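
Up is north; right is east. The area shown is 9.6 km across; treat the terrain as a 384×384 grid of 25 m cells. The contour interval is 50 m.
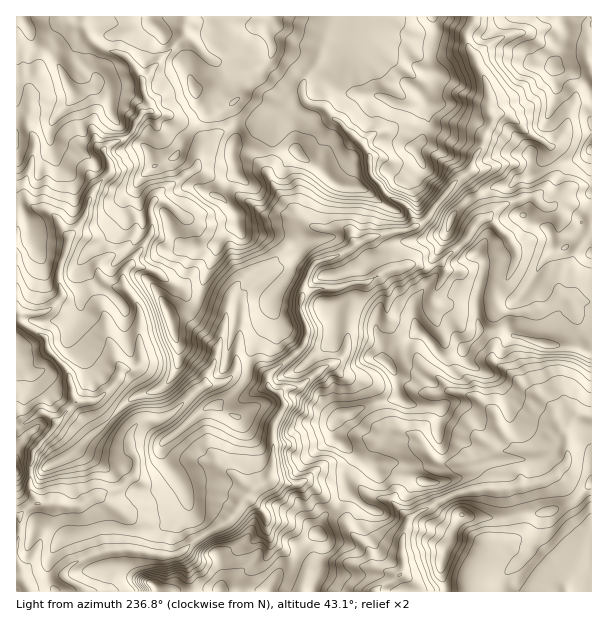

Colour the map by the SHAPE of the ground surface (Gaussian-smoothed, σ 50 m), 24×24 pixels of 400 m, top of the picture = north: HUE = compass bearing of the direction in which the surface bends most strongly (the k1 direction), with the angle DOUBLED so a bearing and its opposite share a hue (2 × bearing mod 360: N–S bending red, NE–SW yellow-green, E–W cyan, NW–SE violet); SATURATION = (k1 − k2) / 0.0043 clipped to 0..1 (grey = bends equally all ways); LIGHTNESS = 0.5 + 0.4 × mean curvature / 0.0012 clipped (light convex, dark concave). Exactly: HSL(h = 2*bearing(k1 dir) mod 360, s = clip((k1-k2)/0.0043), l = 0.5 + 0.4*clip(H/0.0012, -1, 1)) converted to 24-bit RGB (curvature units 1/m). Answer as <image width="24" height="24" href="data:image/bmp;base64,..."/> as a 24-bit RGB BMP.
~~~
<image width="24" height="24" href="data:image/bmp;base64,Qk32BgAAAAAAADYAAAAoAAAAGAAAABgAAAABABgAAAAAAMAGAAATCwAAEwsAAAAAAAAAAAAAXj1skcxtqzC+W69fGVCMzP/c49T3bzPe2q+yWm623aDLa1iTzKV/UoiorjqSHKh3hSyI7u+GM1Vla22GsYx/VHdhem+GeJGHJDOV152cKW8yTIYkansgKisIICwHIA6Q9dbXWWa0K3m9z2h0pIJLg4g1nFM0eMCOLB9d9PLXSnSbRWhpknV4u3yEVXRkb4R5WyTcW6a5sp/KrZvMjpLJmo+/w6G9Dm4dCS4F9rGtDwczyndl8ebaiD+Zn0xIlahNFEtuhcvO6HF1N2VwR4hCmodXe55WUG9eFogXaGIpaXU5iHtbfVVfd39tkoJ9rLueZF2cEWUrnCDuqODRs05ttz6Ed9q67CSTM34RAzEC4/bVoITbm4jHo5/P2rTgkzuwGgD/iahIc4lJPWg5OKBtm1N9kK+Ho5CBfXGMgkqADiUTtoIJZE8Xx8OTjDxfaZbAoazo2dL5AMAwU24ZU3EwWGc1W2xCy3mvABxb+NP24Mzsar2tUEeOxEKtfLdZcGlSbEVOgnxWDCZg7c/a2SqKfro7e8K3n3+tep1gfkUiVXA+X12nhGeudo+tUnOlcKVZ9V27Bj8wyouL66m4FjIzQsjD+NPueEp7cFFmuNOvAhQz4Z5xtnyQs9uXUWdCdXVRXzQ4zd6XUV56Zn2bl1dkdZJ5T2V7fKWVXZ4hjJoRFoArwDuK+ZPKHSkMAjEF+bnwpsLgo6PYQVDlDUZZzqLW3MXmzZfgm0asmNrep87oZXe3fEWDl69yc4mIhGWDgH5Gqouhn8igXxKDK5pEMLWZ69H69c3YBC8Wp4sP665LXQAwAIQtG9wgo2tSY0cwz4o7mX5DblEYmUkZlZI7RLVteVtScGxamHBdgLWMwhWZP85gnZ6FLYpLFR8l9c6tWoyuHK7/0n0bDop3APD//wVICVom5pTSs+fHeE57qkO8xY/WS9TXpTdYfFg8UEstnb1QznFgXRF4qquNZlh5o7htJBRB6vbVsVOJEnOYa0SotpWgTtzNng1wQG2rgLI4sX1luWjASbHNx4CssGnJjn3VqL7ntbfsiaDHcQ8mK8PSuZ2YWUV3wtqpEwso4vjTy46qIzxdrFWxtrqcDRu4ZFzaa52sRL/JuVXBtMmJWz9qXkxuis1gqWNHaG1Miodwf3BwklO1HoGjwrdjTqGVbQ9RlPHRqD0w14xsMVFYRoJ7vp2TqhN1Nb4AjZsBEGknx2uT2Z/GND6zYmClzqVsS2iuwYqcZn1ygHttR0i0E3e35r2+fz2dCIq49TUSlHg+ebVCyIZ1K1ImL1sx6rSmAFVHvIPz25zoGXEaIDoUrFkC1ER7ts1xPF1vx4GEeWhSnVpdX8aHnbJyGEhnx2qUvn5kDpqUvaDdhX3F4Hi9w+XfX6jMVay70arpFcN+L1APxE4igGHd+bzKAEEp78rNZytpQ2g94aXCULTEXMiGXx1ADaVmxH6Pp4Z0E1Gks9WEOikmpJNG2OrLWTInYkRSbU0yXjcjjUxPjtlmDFcAC52W9bfBBi0Iq2jQmNLYU0eOxHaCjTAvWGmKp9h8Dll42pzCNoAdqUIieYzYqeu8lxklcWHWM1xWgUxdqLfe1Pb3pACW8taRBC8f8Upj4qPxU98PRFMSXXQ6oJQ9MdzVg7+0t3KSAnOJeW4q9dTkP86mJWw/olphpdiZcRtuxGnCqeTbdKihcQBtjtjlxoSG35rGBC8dQmkYuk8h6qDljmrQvV1uMCerzNCWq5ZnNQAzDtWBl9SWz5CsQEOKWLWzxnqdYmitr9LWbXWdd7GdXwVOWshtztmlxFhignHFE0Nzmq7S3J6BJlw13Iu0cDae3KeaeohWeTu6KvmuH6UNjl48ulZiOptHd4w9XW9eeZFkkKVxVRErd7qRY3pCdXxKwqhkaoFIIUxrqqc5szNvabt6Y7tRW2KKi1l13LDSZ8O4vY6MHRFjVHWpqdKcZnOqzJWwTnJhVIhXjzNTfp6zhoy4hZTAfHq2yqSgy5JdJCVWe0hNUoE908GMNp1qX4ZcYayCX5Oot7WhsG+WEiJmk2OxpMeYdmF/mW90un6LWHiAWp2Qd42Ea3plhFyEsmKLysmkqcDPJwsvuYaZZrHFvtCsUbW5pHeCdbyaX4KGkFQ5fidQr2yJLb5bmFFmjI9qeXVpw7SPVmyHXnF8hoN4dHh1aG92do5gycpyXiNZH02AoMrPhnuzv6WLVkJscbd1V3Zwe1Nhcomhc2mYjLyChWasVHCGkHZ7i2+YvLGJYJiZY21+eH+CeHp+cn2ChlmG3duqIkF3xFrNjq4oSoonrr9wbVyE"/>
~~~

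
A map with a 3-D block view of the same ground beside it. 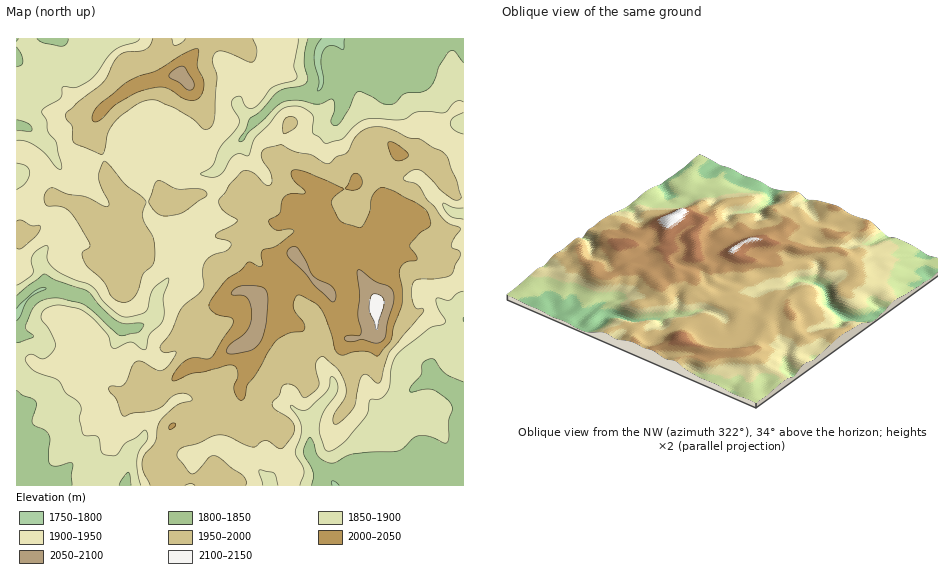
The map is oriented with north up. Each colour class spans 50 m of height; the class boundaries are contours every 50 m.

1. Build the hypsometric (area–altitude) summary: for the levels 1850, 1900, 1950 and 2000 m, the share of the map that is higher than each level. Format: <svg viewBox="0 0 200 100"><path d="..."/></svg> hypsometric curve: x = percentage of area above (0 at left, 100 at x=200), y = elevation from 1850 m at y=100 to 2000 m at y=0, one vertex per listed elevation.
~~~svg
<svg viewBox="0 0 200 100"><path d="M177 100l-35-33-59-34-55-33"/></svg>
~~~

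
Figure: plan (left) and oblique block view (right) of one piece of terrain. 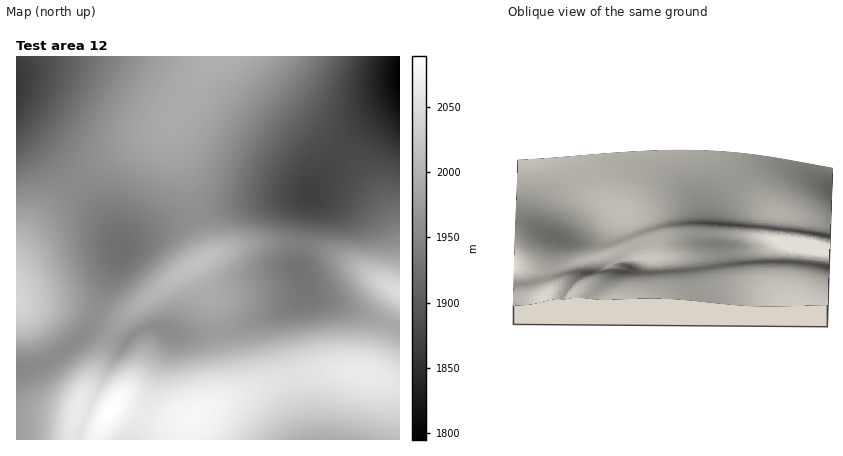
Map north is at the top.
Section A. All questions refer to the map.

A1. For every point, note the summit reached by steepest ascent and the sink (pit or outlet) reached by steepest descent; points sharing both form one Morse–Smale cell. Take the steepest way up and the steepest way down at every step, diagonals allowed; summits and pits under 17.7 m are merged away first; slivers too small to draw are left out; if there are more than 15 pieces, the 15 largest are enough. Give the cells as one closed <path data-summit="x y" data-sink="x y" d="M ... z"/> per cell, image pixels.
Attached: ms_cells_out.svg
<path data-summit="220 56" data-sink="400 76" d="M400 56l-188 0-35 58-5 12 3 20 20 68 51-11 64-8 12-21 22-26 22-21 34-25z"/><path data-summit="220 56" data-sink="16 82" d="M212 56l-196 0 0 66 27 26 33 35 36-28 54-27 13-16z"/><path data-summit="400 292" data-sink="400 76" d="M400 103l-42 31-21 22-21 28-10 22-8 58 6 14 2 14 2 3 38 11 52 21z"/><path data-summit="112 410" data-sink="400 76" d="M306 293l-6 6-40 20-39 13 7 40 0 16-3 8-9 8 62-24 42-9 34 0 38 11 8 0 0-55z"/><path data-summit="112 410" data-sink="324 440" d="M340 370l-26 2-28 6-68 25-28 17-3 20 213 0 0-58-12-1-22-8z"/><path data-summit="198 262" data-sink="400 76" d="M310 195l-64 8-50 13 10 30 1 10-11 8-1 4 20 36 5 27 32-9 53-26-1-18-6-14 8-58z"/><path data-summit="112 410" data-sink="166 330" d="M162 326l-18 2-10 6-8 8-14-6-14 32-21 40 17 8 12 2 10-14 6 0 36 15 28 2 32-19 7-6 3-8 0-16-7-40-43 3z"/><path data-summit="112 410" data-sink="400 76" d="M92 328l-4 1-16 16-26 17-16 6-14 2 0 70 170 0 4-21-4 2-24-1-40-16-6 0-10 14-6 0-23-10 21-40 13-32z"/><path data-summit="16 298" data-sink="120 248" d="M76 183l-33 33-22 30-5 10 0 44 10 4 40 2 28 8 24-56 2-12-16-30z"/><path data-summit="220 56" data-sink="120 248" d="M174 119l-14 13-48 23-36 27 28 34 8 12 8 20 34-18 41-14-22-78z"/><path data-summit="198 262" data-sink="120 248" d="M196 215l-34 12-40 19-27 68 15 7 10 0 56-45 28-16 3-4 0-6z"/><path data-summit="198 262" data-sink="166 330" d="M194 265l-18 11-42 33-12 11-11 16 15 6 12-11 12-5 12 0 16 9 42-3-5-28-14-22z"/><path data-summit="16 298" data-sink="16 82" d="M16 123l0 132 22-33 37-38-32-36z"/><path data-summit="16 298" data-sink="400 76" d="M18 301l-2 68 24-4 20-11 25-22 10-18-29-8-40-2z"/><path data-summit="198 262" data-sink="400 76" d="M96 315l-2 1-6 12 8 1 14 7 12-16 0-1-8 3z"/>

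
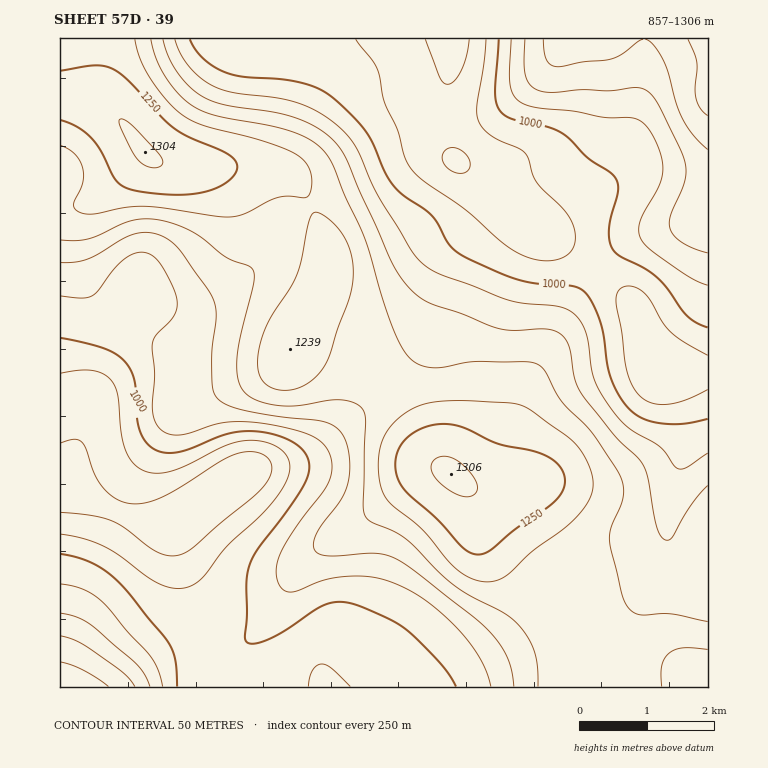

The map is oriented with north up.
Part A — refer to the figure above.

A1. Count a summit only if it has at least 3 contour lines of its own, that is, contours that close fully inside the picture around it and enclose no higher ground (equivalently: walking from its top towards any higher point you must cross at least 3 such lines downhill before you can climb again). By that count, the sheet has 1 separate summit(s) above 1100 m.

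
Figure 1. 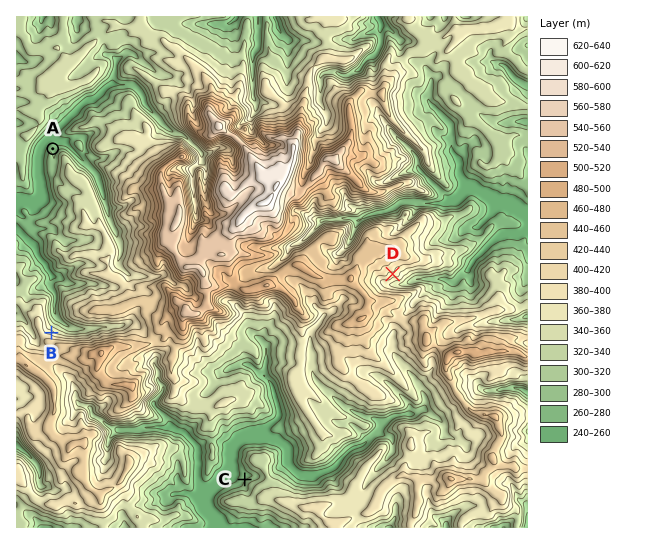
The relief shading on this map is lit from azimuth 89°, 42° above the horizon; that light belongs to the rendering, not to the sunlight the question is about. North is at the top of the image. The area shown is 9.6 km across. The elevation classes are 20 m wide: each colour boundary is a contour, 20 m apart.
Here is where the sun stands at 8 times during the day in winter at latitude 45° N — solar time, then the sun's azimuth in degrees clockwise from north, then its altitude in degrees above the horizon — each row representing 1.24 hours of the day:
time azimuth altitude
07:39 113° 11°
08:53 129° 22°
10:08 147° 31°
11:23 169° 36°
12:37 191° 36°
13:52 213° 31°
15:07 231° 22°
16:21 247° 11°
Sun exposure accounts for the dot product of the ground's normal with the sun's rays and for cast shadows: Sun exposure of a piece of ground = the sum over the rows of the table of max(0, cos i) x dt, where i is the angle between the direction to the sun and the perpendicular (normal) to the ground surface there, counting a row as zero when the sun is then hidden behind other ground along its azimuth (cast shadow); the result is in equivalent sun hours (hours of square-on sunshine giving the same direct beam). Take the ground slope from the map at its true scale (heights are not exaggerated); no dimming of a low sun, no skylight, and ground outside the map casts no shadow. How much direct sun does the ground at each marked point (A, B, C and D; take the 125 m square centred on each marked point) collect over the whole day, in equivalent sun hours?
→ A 3.4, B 2.6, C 3.3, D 5.1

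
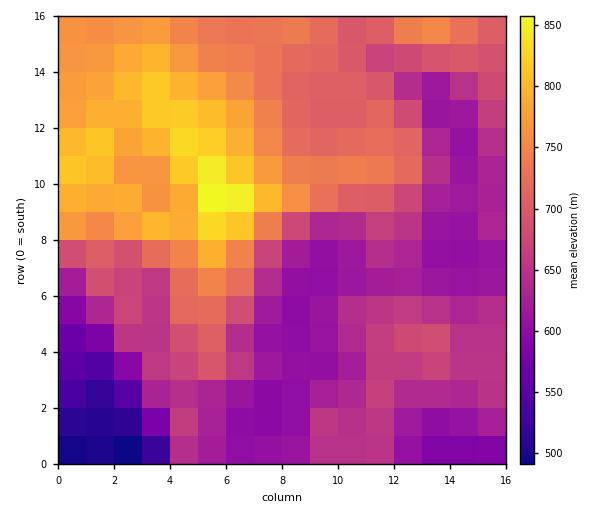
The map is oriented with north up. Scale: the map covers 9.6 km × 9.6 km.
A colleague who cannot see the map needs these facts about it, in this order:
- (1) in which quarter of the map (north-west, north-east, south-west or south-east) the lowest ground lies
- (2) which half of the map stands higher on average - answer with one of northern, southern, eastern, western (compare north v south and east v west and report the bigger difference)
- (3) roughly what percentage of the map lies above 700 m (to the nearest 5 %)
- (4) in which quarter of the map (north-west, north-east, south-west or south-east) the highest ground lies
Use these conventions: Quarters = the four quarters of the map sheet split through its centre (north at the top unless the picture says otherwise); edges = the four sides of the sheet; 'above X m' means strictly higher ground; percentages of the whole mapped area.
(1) The lowest ground is in the south-west quarter.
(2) Taken as a whole, the northern half is higher than the southern.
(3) Roughly 40 % of the ground is higher than 700 m.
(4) Look to the north-west quarter for the highest ground.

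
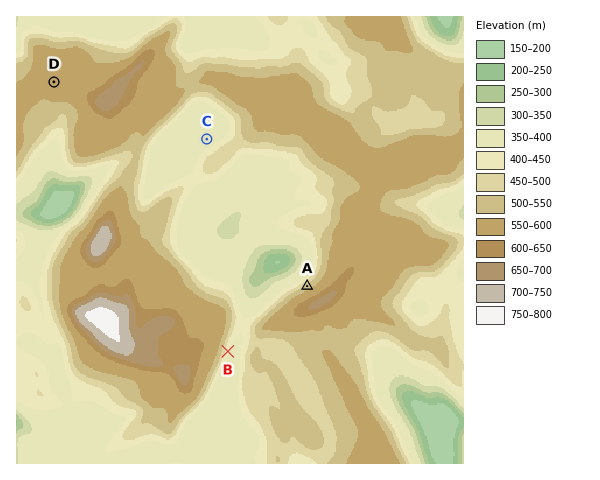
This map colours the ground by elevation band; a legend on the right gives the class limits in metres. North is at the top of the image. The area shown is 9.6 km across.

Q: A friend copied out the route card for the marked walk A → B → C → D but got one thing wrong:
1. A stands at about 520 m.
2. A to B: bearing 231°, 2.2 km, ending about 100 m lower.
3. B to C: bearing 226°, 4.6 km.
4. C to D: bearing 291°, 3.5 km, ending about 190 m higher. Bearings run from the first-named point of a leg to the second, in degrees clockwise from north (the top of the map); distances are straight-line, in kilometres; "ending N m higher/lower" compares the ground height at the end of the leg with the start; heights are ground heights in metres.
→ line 3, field bearing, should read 354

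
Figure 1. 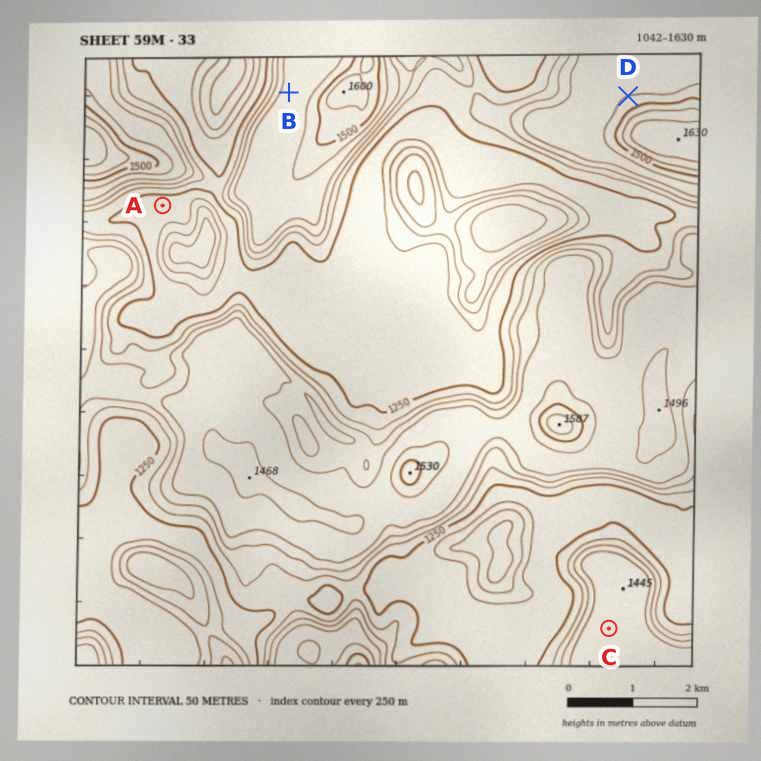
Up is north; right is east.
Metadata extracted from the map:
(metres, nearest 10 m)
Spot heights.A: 1230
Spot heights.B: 1430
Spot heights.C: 1440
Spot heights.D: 1450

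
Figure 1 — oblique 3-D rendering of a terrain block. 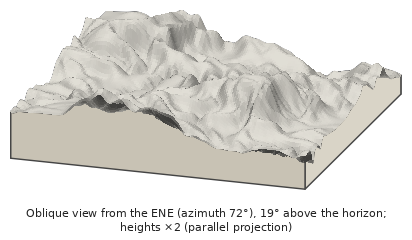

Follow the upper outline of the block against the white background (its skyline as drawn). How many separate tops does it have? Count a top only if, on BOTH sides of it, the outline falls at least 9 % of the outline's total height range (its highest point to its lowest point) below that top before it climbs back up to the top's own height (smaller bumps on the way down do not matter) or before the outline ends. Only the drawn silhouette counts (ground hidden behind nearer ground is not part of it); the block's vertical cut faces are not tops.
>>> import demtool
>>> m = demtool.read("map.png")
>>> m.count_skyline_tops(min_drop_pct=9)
2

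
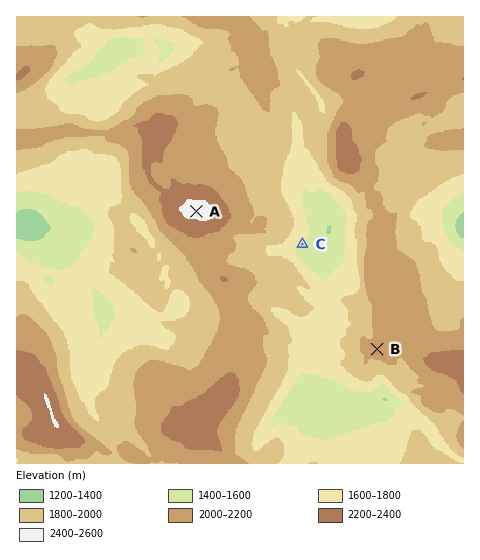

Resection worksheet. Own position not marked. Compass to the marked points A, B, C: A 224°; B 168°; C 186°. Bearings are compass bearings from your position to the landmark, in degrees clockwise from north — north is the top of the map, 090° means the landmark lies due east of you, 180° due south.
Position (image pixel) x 320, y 83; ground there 1950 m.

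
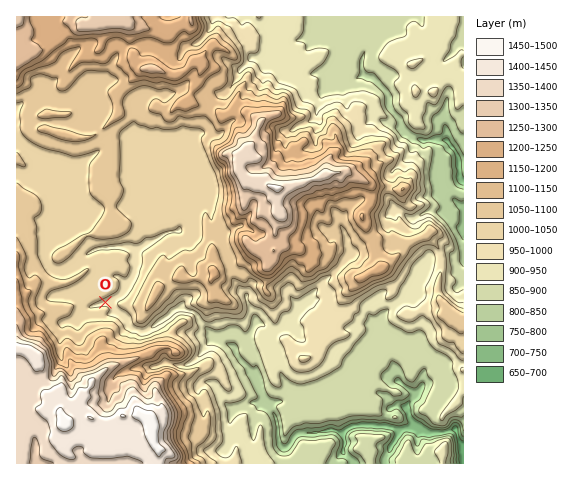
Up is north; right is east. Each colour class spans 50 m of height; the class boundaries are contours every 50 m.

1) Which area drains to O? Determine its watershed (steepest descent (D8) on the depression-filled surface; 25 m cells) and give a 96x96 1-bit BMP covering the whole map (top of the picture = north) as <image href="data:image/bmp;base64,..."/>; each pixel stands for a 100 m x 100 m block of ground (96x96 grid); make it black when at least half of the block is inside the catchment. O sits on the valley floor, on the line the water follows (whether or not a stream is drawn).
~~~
<image width="96" height="96" href="data:image/bmp;base64,Qk2+BAAAAAAAAD4AAAAoAAAAYAAAAGAAAAABAAEAAAAAAIAEAAATCwAAEwsAAAIAAAAAAAAA////AAAAAAAAAAAAAAAAAAAAAAAAAAAAAAAAAAAAAAAAAAAAAAAAAAAAAAAAAAAAAAAAAAAAAAAAAAAAAAAAAAAAAAAAAAAAAAAAAAAAAAAAAAAAAAAAAAAAAAAAAAAAAAAAAAAAAAAAAAAAAAAAAAAAAAAAMAAAAAAAAAAAAAAAOAAAAAAAAAAAAAAAeAAAAAAAAAAAAAAAeAAAAAAAAAAAAAAA+AAAAAAAAAAAAAAB/AAAAAAAAAAAAAAD/gAAAAAAAAAAAAAH/wAAAAAAAAAAAAAH/wAAAAAAAAAAAAAH/4AAAAAAAAAAAAAH/8AAAAAAAAAAAAAH/+AAAAAAAAAAAAAH/+AAAAAAAAAAAAAH/+AAAAAAAAAAAAAP/8AAAAAAAAAAAAA//8AAAAAAAAAAAAD//8AAAAAAAAAAAAD//8AAAAAAAAAAAAD//4AAAAAAAAAAAAD//wAAAAAAAAAAAAD//wAAAAAAAAAAAAD//wAAAAAAAAAAAAAf/wAAAAAAAAAAAAAA/8AAAAAAAAAAAAAAD+AAAAAAAAAAAAAAB+AAAAAAAAAAAAAAAcAAAAAAAAAAAAAAAAAAAAAAAAAAAAAAAAAAAAAAAAAAAAAAAAAAAAAAAAAAAAAAAAAAAAAAAAAAAAAAAAAAAAAAAAAAAAAAAAAAAAAAAAAAAAAAAAAAAAAAAAAAAAAAAAAAAAAAAAAAAAAAAAAAAAAAAAAAAAAAAAAAAAAAAAAAAAAAAAAAAAAAAAAAAAAAAAAAAAAAAAAAAAAAAAAAAAAAAAAAAAAAAAAAAAAAAAAAAAAAAAAAAAAAAAAAAAAAAAAAAAAAAAAAAAAAAAAAAAAAAAAAAAAAAAAAAAAAAAAAAAAAAAAAAAAAAAAAAAAAAAAAAAAAAAAAAAAAAAAAAAAAAAAAAAAAAAAAAAAAAAAAAAAAAAAAAAAAAAAAAAAAAAAAAAAAAAAAAAAAAAAAAAAAAAAAAAAAAAAAAAAAAAAAAAAAAAAAAAAAAAAAAAAAAAAAAAAAAAAAAAAAAAAAAAAAAAAAAAAAAAAAAAAAAAAAAAAAAAAAAAAAAAAAAAAAAAAAAAAAAAAAAAAAAAAAAAAAAAAAAAAAAAAAAAAAAAAAAAAAAAAAAAAAAAAAAAAAAAAAAAAAAAAAAAAAAAAAAAAAAAAAAAAAAAAAAAAAAAAAAAAAAAAAAAAAAAAAAAAAAAAAAAAAAAAAAAAAAAAAAAAAAAAAAAAAAAAAAAAAAAAAAAAAAAAAAAAAAAAAAAAAAAAAAAAAAAAAAAAAAAAAAAAAAAAAAAAAAAAAAAAAAAAAAAAAAAAAAAAAAAAAAAAAAAAAAAAAAAAAAAAAAAAAAAAAAAAAAAAAAAAAAAAAAAAAAAAAAAAAAAAAAAAAAAAAAAAAAAAAAAAAAAAAAAAAAAAAAAAAAAAAAAAAAAAAAAAAAAAAAAAAAAAAAAAAAAAAAAAAAAAAAAAAAAAAAAAAAAAAAAAAAAAAAAAAAAAAAAAAAAAAAAAAAAAAAAAAAAAAAAAAAAAAAAAAAAA="/>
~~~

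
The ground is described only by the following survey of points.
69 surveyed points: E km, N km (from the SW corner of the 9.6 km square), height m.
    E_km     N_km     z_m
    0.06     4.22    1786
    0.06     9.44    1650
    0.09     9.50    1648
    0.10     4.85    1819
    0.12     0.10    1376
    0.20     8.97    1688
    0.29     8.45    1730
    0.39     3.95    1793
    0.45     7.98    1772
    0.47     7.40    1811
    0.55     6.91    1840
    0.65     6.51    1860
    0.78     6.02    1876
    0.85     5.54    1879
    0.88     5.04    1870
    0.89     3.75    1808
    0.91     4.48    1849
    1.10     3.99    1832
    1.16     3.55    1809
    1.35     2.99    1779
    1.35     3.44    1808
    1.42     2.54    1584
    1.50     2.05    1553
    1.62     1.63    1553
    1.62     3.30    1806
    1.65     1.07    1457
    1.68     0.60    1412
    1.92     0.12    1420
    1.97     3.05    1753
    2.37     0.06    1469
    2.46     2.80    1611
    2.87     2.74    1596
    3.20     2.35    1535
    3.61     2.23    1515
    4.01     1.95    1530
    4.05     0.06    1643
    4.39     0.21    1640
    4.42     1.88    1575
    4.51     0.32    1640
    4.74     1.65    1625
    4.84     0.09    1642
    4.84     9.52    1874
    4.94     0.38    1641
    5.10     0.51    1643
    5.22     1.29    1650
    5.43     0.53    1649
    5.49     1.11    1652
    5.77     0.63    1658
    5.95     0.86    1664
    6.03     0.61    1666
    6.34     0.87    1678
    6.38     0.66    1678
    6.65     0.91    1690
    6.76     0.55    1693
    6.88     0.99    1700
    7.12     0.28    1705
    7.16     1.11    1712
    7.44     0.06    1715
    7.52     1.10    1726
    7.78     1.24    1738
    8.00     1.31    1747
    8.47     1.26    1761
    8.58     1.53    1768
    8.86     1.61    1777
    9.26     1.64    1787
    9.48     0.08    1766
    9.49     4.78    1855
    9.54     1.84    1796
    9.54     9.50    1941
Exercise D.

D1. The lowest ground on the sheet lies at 1350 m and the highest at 1940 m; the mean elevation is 1740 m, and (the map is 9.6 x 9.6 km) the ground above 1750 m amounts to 52.3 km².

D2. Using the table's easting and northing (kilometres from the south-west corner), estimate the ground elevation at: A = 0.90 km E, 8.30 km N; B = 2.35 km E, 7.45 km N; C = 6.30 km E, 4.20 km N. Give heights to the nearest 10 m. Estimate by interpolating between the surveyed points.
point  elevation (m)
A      1770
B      1850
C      1750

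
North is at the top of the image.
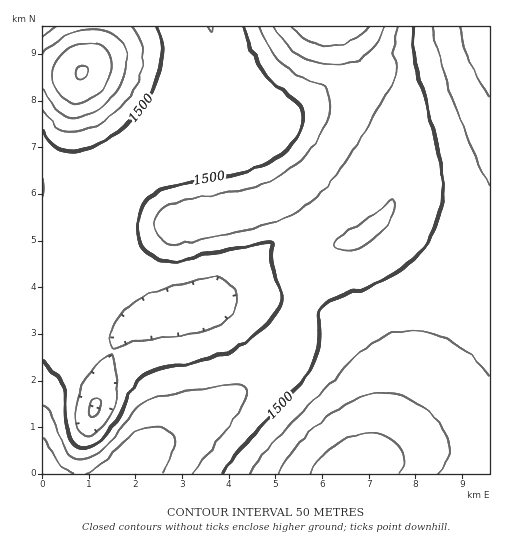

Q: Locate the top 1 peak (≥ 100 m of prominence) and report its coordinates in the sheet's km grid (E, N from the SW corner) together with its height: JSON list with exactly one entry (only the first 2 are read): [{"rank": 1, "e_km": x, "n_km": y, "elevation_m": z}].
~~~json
[{"rank": 1, "e_km": 0.86, "n_km": 8.59, "elevation_m": 1703}]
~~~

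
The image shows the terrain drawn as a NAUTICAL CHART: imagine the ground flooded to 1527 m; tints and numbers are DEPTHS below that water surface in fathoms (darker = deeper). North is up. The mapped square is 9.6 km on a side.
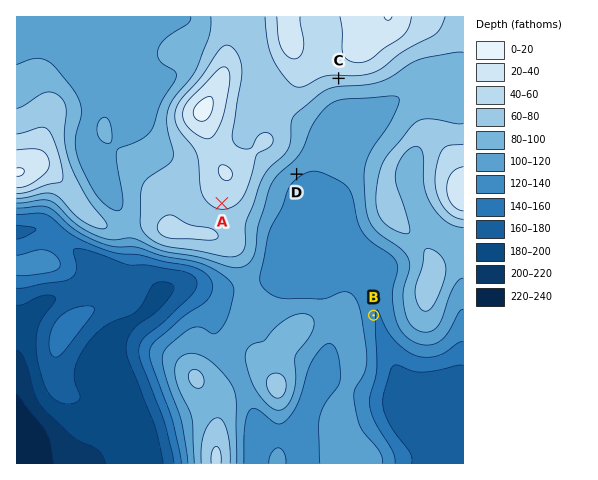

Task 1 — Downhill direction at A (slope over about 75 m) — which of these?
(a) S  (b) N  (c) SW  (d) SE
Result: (a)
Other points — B E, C S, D SE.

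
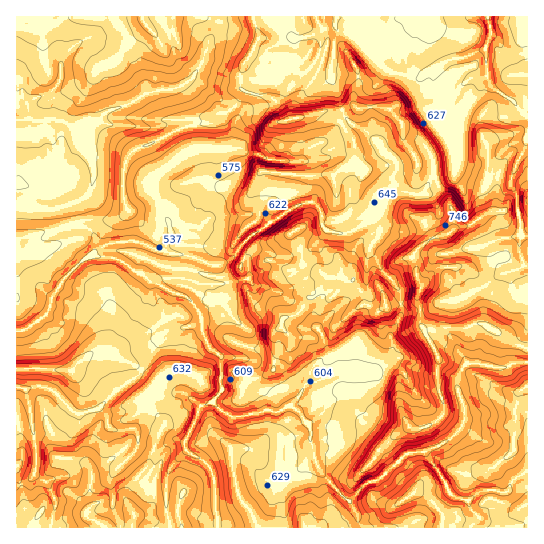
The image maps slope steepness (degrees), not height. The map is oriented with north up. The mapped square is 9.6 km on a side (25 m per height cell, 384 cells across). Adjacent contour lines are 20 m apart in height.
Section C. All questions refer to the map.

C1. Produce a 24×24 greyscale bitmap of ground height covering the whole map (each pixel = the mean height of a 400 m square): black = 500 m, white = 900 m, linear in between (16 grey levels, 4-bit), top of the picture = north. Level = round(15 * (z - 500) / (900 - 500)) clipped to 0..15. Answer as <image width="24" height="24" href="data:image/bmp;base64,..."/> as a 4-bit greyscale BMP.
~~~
<image width="24" height="24" href="data:image/bmp;base64,Qk2WAQAAAAAAAHYAAAAoAAAAGAAAABgAAAABAAQAAAAAACABAAATCwAAEwsAABAAAAAAAAAAAAAAABEREQAiIiIAMzMzAERERABVVVUAZmZmAHd3dwCIiIgAmZmZAKqqqgC7u7sAzMzMAN3d3QDu7u4A////AGZoeHZVZmd2eImZmlVnd2ZlZVZmeamJmkRWVmZVZVVXd4maqUVWVWVFZlRFiHeJqjRERFVFVVRFaJl4qzMzRVVERERFV5mIqzNENFVDVURFVnmJq0RUREVTRWVERWmYmSI0RDMzRXZVVXqZqhEjQzMjNXdnd5qqqSEjMyIjNnd4iZmIiCESMhIiNWeIiKqIiCIRESIiRWd4aKmYhyIhESIjRXdmZomYdyIiIyIiRFZWVoiYhxERIyIjRVVmZmZ2dxERIyIzRmZ3dmZWZhERIzIiJFVndnZFZQEREjMzNXdnZ3VFZQERESM0RXd3eGREVBEiIREkVVVWZkRERBIjMyIjVVVVVERERSIjM0QjRVVVRERENCMzNEQzRVVERFVENQ=="/>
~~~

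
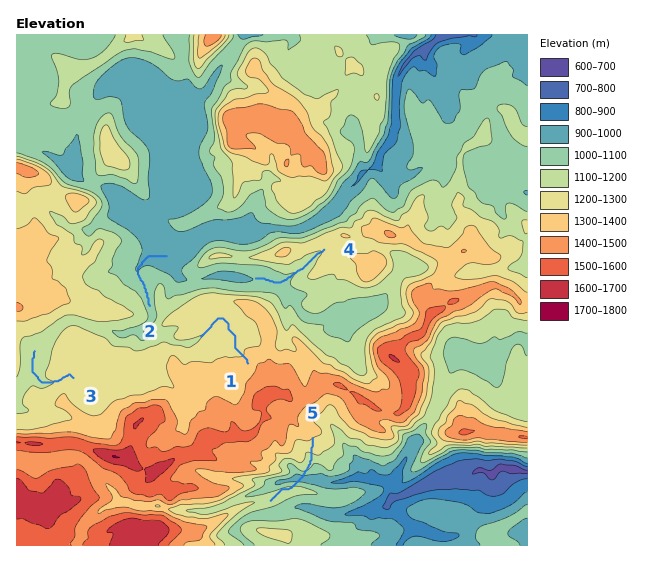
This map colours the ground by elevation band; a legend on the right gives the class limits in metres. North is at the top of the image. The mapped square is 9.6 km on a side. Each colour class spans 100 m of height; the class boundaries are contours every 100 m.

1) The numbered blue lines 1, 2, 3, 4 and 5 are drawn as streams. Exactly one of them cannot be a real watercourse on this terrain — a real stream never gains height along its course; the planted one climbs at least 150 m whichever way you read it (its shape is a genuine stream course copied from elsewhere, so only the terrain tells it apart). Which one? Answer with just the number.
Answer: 5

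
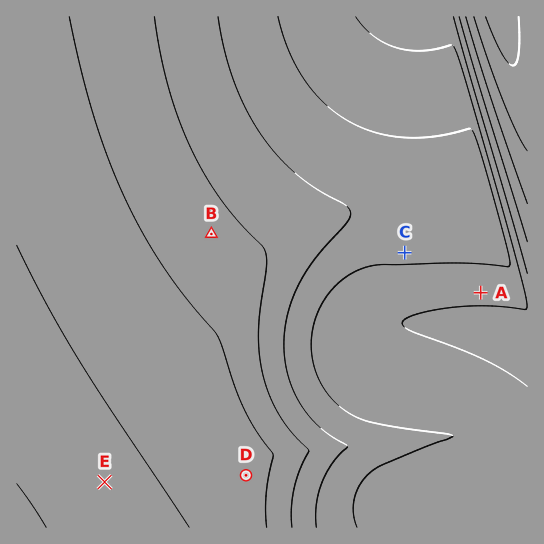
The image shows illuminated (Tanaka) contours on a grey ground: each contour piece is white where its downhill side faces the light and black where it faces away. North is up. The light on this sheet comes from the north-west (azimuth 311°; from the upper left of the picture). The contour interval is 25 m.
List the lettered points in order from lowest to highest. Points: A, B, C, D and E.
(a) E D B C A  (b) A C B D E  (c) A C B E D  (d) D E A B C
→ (b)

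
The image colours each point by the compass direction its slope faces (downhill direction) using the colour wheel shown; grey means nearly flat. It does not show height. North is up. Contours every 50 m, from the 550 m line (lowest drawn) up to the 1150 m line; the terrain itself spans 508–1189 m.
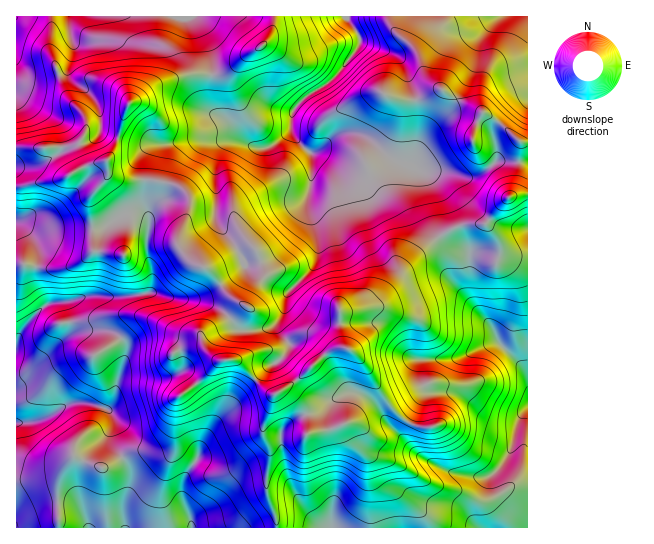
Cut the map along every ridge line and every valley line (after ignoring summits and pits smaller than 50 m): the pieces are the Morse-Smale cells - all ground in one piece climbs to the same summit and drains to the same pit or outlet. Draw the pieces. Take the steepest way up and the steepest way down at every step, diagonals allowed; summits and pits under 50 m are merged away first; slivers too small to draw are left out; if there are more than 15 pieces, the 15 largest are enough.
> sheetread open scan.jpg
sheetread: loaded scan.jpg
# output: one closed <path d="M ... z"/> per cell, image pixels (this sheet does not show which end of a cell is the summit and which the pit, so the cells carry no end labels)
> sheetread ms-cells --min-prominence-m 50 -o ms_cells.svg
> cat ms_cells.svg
<path d="M389 16l-42 1 13 21-3 11-16 21-12 13-19 10-13 12-5 9-1 16-18 15-7 3-9 0-27-8-37-1-22 5-17 1-6 6-3 7 1 22 31 5 11 10 1 15-10 27 0 9 14 17 16 6 24 30 11 6-15 13 7 9 5 4 22-2 8-2 9-8-3 4 2 7 10 16-11 15-12 7-11 11 18 16 21-12 36-32 13-3-3-15 0-22 14 0 19-7 19-19 13-19 35-31-5-13-8-43-9-10-7-3 13-29 24-24 8-14-22-14-7-7-10-25-24-23z"/><path d="M441 236l-31 25-18 24-19 19-19 7-13 0-1 22 4 14-11 2-7 4-32 30-21 12-10 38 6 13-2 47 9 24 1 11 251-1 0-150-11-16-18-19-7-15-21-28-3-44-18-10z"/><path d="M25 264l-9 1 0 262 42 1 1-47 9-19 6-6 29 12 31-17 17 0 12-4 5-5 4-9 4-34 20-16-9-10-7-2 3-5-3-15-7-10-6-2-16-2-16 4-6 5-3 10-3-15-14-10-28 0-14 5-4 4 5-9 0-13-4-13-2-2-17 2-9-20 0-18z"/><path d="M255 380l-19 18-31 41 7-17 0-15-5-10-12-13-19 15-4 34-4 9-5 5-12 4-17 0-31 17-29-12-11 14-4 11 0 46 216 1 1-11-9-24 2-47-6-13 10-38z"/><path d="M346 16l-71 0-4 18-12 14-16 9-16 15-15 3-1 30 2 6 10 6 10 10 12 16 8 4 13 1 11-5 14-13 1-16 5-9 13-12 19-10 12-13 16-21 3-11z"/><path d="M193 16l-124 1 0 14 4 12 0 10-5 21 4 7 11 7 13 14 4 11 1 17 4 3 13 4 10-32 13-8 12-10 33-12 26-1-1-21-7-19z"/><path d="M527 195l-12 0-6 2-14 14-9 13-25 1-20 10 9 10 18 10 3 44 21 28 7 15 18 19 10 15z"/><path d="M151 292l-29 5-35-1-24 5 5 17 0 13-3 6 16-6 28 0 14 10 3 15 3-10 6-5 16-4 16 2 6 2 7 10 3 12-3 8 7 2 10 11 22-23 4 0-8-2-7-6-4-6-3-12 28-17-11-10-16-7-28-2z"/><path d="M141 213l-14 0-25 15-8 0 1 22-13 11-23 8-22-2-2 8 1 10 9 20 25-4 17-5 35 1 28-5 2-5 0-16-5-17 2-32z"/><path d="M527 16l-26 0-12 10-9 13-5 27-18 31 1 3 40 21 21 20 4 2 5-1z"/><path d="M154 180l-9 1-1 10 0 16 5 12-2 35 5 17-1 20 23 8 28 2 16 7 12 9 14-12-11-6-24-30-16-6-14-17 0-9 10-27-1-15-11-10z"/><path d="M203 73l-17 2-25 8-12 6-12 11-6 1-6 9-6 28 15 5 21 1 16 0 22-5 21 0 29 4-10-16-10-10-10-6-2-6 1-30z"/><path d="M457 99l-9 14-24 24-13 30 10 4 17 0 27 6 8 0 9-4 15-12 31 1-1-19-8-2-21-20z"/><path d="M499 16l-109 0-1 6 4 8 22 19 12 29 7 7 23 14 18-33 6-29z"/><path d="M69 64l-7 8-5 3-20 4-11-4-9-11-1 31 33 20 8 8 4 23 12 2 10 19 23-6 6-7 7-16-12-3-6-5-2-23-6-10-22-18-3-5z"/>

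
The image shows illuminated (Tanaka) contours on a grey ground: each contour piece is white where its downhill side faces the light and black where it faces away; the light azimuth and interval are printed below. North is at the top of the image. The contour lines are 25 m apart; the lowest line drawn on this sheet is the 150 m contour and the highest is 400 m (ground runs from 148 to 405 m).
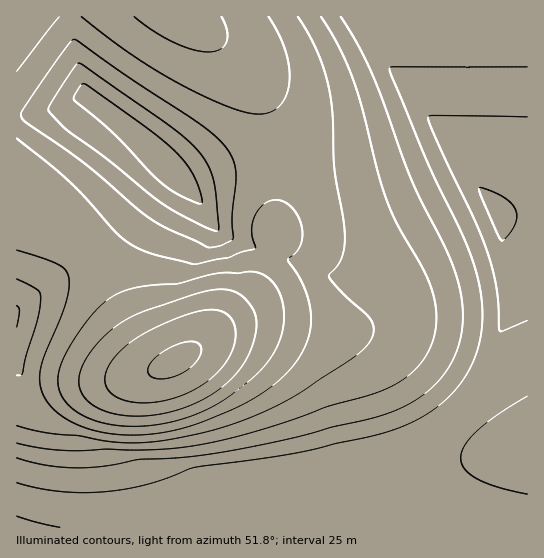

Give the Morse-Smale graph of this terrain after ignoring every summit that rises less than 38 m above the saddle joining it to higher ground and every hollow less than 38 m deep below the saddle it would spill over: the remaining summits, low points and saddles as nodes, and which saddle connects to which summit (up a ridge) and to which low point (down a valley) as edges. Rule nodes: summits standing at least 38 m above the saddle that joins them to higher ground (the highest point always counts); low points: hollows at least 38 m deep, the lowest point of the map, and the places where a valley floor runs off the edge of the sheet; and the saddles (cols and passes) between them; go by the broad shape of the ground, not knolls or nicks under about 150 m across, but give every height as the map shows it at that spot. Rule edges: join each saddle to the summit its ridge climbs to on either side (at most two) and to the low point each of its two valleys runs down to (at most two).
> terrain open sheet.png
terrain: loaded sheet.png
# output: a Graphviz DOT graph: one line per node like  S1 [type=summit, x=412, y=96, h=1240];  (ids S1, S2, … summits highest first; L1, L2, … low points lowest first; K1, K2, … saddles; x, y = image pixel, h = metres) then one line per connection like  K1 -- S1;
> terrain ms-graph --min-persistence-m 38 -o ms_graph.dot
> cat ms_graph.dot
graph terrain {
  S1 [type=summit, x=175, y=361, h=405];
  S2 [type=summit, x=179, y=18, h=332];
  L1 [type=low, x=494, y=213, h=148];
  L2 [type=low, x=166, y=161, h=207];
  L3 [type=low, x=17, y=313, h=246];
  K1 [type=saddle, x=90, y=250, h=308];
  K2 [type=saddle, x=278, y=159, h=290];
  K1 -- S1;
  K1 -- L2;
  K1 -- L3;
  K2 -- S1;
  K2 -- S2;
  K2 -- L1;
  K2 -- L2;
}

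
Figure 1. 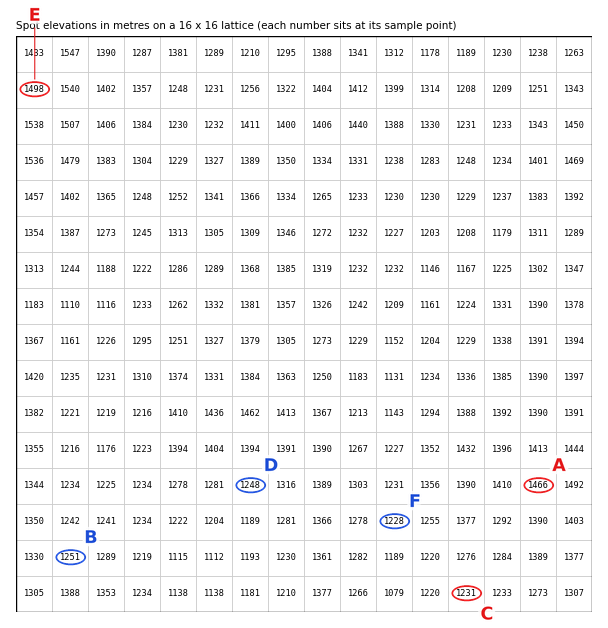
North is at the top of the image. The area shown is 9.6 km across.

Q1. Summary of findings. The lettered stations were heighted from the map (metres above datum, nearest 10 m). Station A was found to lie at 1470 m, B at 1250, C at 1230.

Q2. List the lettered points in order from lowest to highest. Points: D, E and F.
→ F D E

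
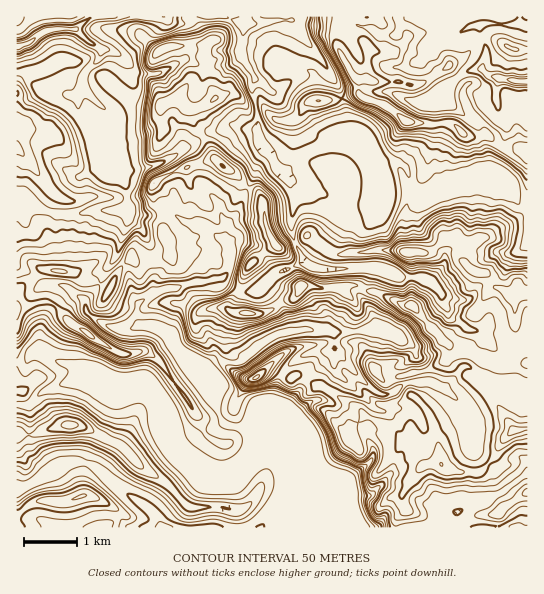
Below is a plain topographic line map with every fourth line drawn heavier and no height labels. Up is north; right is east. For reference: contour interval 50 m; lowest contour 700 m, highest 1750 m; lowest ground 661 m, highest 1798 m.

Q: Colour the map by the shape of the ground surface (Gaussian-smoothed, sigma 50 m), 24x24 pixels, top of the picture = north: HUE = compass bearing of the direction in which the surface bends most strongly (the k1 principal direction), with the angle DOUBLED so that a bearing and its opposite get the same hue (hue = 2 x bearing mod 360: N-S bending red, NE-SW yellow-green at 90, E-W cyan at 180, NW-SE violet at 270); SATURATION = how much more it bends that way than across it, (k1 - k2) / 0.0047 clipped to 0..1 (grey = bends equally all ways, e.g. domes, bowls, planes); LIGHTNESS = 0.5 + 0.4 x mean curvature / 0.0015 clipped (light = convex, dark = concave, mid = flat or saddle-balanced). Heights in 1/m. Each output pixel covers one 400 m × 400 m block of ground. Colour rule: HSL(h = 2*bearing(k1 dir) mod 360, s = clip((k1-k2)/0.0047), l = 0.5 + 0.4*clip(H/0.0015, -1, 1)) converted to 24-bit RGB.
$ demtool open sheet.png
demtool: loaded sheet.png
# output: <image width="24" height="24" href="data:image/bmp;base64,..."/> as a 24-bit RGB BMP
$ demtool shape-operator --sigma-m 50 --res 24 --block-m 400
<image width="24" height="24" href="data:image/bmp;base64,Qk32BgAAAAAAADYAAAAoAAAAGAAAABgAAAABABgAAAAAAMAGAAATCwAAEwsAAAAAAAAAAAAAxVGHaUs6anw9Qnsn5MYiNUzTfi93n1ksteIzHKHMrupiNnZaZJd/kHyIfX2Eem2EqRNxUeEAedxXSZCZYW9/vzTM+HxihzE2F2m/ubry07Xu1+H0gjHXRhgeZjw6xvfbPHCqtmo8mkZ42ZG5WnSBgIV3gH96TkFtCLxr8ITG16FTVjkwb3NCW2cxLnAd2YDoT6kuJk0gUng7jE4pURwzm8WB0PfwokaUb0lbf35cTnJeuZt2cmOGhXyAglhbJxARlv5qCLuC2ZqWi0/Hu9jpoJ/nmoO/IoJKyL51S1IzSE8oWDwuasO41vPieUltbEBZgWVusJ+NXZ6PZIdpi2+BeXh/fSCGwsPqALnC4dGDZ555gbV7jYVYRDlO5IR0VzYrq5fn5cLz2djzvO36h7LXtHFrYUBke1mCmbdkT59+ql9Jam5+g3Z5cU9sRSyA1e/Odjeoca20iqt+k7FdhWCEUE5zt12g08X2MkgTca94tMOZiEhYV0JCqX1qdlqDcDRszfbXaiqOytKBV3FubUtKZA08Y/6ay59Za2bkfUnYrFxIhsCUfl6HbElmc8Z+eGlGzonbGXsYamsxfFdTdmtjeH1dYzFUufrGfjVvPjNZ/0RkZaIpKou0YvT0ce/RJqxjeAkASYYAc/YAbzIcbTA7dsKfm59SfXdjT71BvGaai0dVVjgteD4jXIArN+KFNtSaaj9KeRyIAf+Z/8zxBM3/ZdDHTz2LjReW0/b4hojtYWL/71/rQ8eGxcwtdqy8mHW5O7QhZS86cj81f+zhzPf/3ND7rILuThBG2qpOPLs7WocuBS4J/JCUmD/9oSXTSobJcdBvfG42LgUbqdstnNjcc4S2hV5kZoxQ3HldKS1x0Pv1/7sULR4GM0ISTDAaJxg+7sS0jEuE1ZWSW7t1FSoKJCoJRkIUkIcbOFEONxYRM3o0z/zipRain20uYFaCq8tdt3fficLk0po9dgZ+z+m+IT58U2noeZ3rsOjtxc34jdv5xETu+6P8eNSFMUByneWbbwaez+r80PT7bjKVSA8u44JJQ0F1z5VoxUh9fEwa0TcYSM+998XLiCS3Gn4lQmkRSnATDSgL/3hVF0cjIpCA3dL5jpD/upvxh8D0WEEcVEIBKwgOmXpdc9KHZOnmoaPeV5XHi6napnTCyoq7A2Gb6a7WdU7EoszBiIGyX4u0MWrq+JXcIekLMwUAoIQQ6oYA1AwAoRKG2NP4cNLmSdfYbN9rZJEdNl0hbnhMlo9cf5N4c5d0M1Kt5q9dsiN0gLZ9d4mfgT9jGDs47OdWitrzqkX0hNDEO6FQLpSvPZHtzY5760e5ks3cyo/j5JvkJk5qZYZpjo5JaXEpYHQufGk+IQ0su+BkhElJeUM+PEW9LUiL7frRDg8oZtJNjEVVgGteX3JZL3RZfJozY7980quUNlGF0pGYly64c1FSe8Rxn7jfrKDjd3/dJBN37fKsUVyHeMGWcjd9KZyn5PfUZCmbeGdLhm9lj4x2dnqBPEpiyr5fRGo0Z3Y3gnNJdW9BkjI4XKeWhMiNXEAqWoYxcVZHGC47/s2q04Tzq0CYaMlsqfXjp60tSBs1j3R1foaOkKaUdHCET0mLxUlbs6xebHdEYXJIZUNArmkuisSfdz9ZmdGmTDpzbH2WPS1w+uJeBTgN0Crg1PfXkVRLUyJKoGBgTI9UZZZkjnRsfF17oUkyPmo7o3JUn05ekaNRLWmqxOTpp29wla7AiavAYUJ5Y1mQQjVv7+i1bUSLRLw1cHsqkGlFUxlRt6tiY59STnNNdHdfTS1Byj9FcdSLb6vhvejwiYvtXqnbS61WjMulYH+vgTZhm2OPb0tdLElu8+bYZFGzwInUp4FaWcZYD5H/ckrf8q3WasG/YCFIQKu3zP/3WMLslyR+ox0gl+JAXDJQiqRa1XsxWEMydYdUiUGAjbWmIS5ot+vH4JXKO2GF2rzoqNTpYQpOI14uYs1izHDf5ADvl/+rswAl5kn6LplcMa943Xa5RrDX9O4Qy27WwpHJvISmF7W9wpy0OhRNzeAAGV4Qy2NEbNFBdxdhkkuyl6u7ZLmTLAcnwvjExa5HfHckQFws01fWddvudX8WjQsNwpQyDDMAy6S3s8PQeAZCZ0EaMYSH0PH70MT3k5Xr68ePEBVGlrWYi52EYCpTdCbUl+Rph9XPj4TSslS0O2hOoIVDv2fAaH7ZqbvrvKjeC2cAgGYAAOJ9FK7zgvBWQVUObFciQKEu64QrNAxXr61Ain5INxxg1+KrkpxQu0UrRLAzh6xXk2OkmltaUollb6hDcFhC"/>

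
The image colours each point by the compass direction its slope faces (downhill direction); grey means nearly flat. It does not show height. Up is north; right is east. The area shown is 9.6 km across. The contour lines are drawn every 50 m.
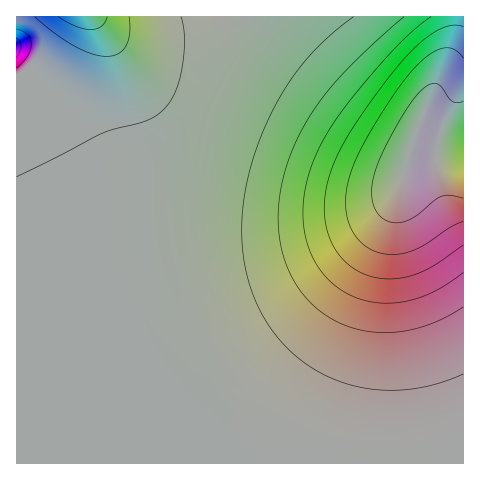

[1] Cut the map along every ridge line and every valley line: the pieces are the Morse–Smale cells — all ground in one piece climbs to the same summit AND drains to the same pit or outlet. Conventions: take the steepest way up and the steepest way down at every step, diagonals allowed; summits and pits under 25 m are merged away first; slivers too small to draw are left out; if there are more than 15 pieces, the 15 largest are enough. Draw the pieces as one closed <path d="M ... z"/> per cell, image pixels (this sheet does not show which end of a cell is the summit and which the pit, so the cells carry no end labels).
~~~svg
<path d="M463 16l-396 0-3 3-27 38-21 19 1 388 447-1z"/><path d="M66 16l-50 1 1 59 20-19z"/>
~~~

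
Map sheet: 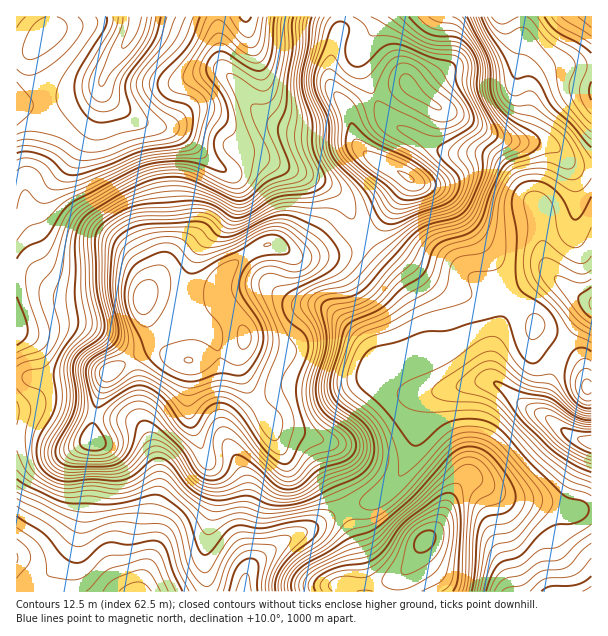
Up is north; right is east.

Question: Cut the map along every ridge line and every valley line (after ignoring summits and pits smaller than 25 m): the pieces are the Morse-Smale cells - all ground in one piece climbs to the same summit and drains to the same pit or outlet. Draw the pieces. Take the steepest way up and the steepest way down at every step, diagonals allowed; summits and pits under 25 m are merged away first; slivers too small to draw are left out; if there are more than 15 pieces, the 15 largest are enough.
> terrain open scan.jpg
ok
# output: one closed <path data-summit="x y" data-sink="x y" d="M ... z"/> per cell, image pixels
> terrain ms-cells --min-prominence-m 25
<path data-summit="144 297" data-sink="135 17" d="M101 85l-11 7-31 10-15 2-28 1 1 273 45 0 25-5 21 0 24-15 21-9 27 11 18 0 33-8 13-10 0-10-22-33-2-17 4-9 12-11 15-10 16-8 11 2 18 10 9 2 31-5 21-9 9-7-11-13-12-26-13-11-21-11-54-19-9 0-13 11-8 2-19-13-29-25-6-4-25-4-17-9-25-20z"/><path data-summit="144 297" data-sink="137 591" d="M155 349l-23 9-24 15-21 0-25 5-46 0 0 182 18 12 8 12 2 8 162-1-1-45 11-51-2-19-14-29-12-33 0-54-8 0z"/><path data-summit="144 297" data-sink="591 441" d="M366 238l-30 15-31 5-9-2-18-10-11-2-16 8-15 10-12 11-4 9 2 17 22 33 0 12-4 10 0 12 10 26 23 35 21 5 23 7 5 4 9 34 14 33 33-12 22-22 15-33 3-29 6-16 14-7 20-4-8-2-10-11-12-27-6-33-16-32z"/><path data-summit="410 86" data-sink="591 17" d="M591 16l-208 0-23 34 0 13 15 34 32-13 25 20 30 14 35 20 16 4 35 2 6 2 16 17 11 5 10 0z"/><path data-summit="408 177" data-sink="591 303" d="M374 97l-25 14 6 29 13 16 41 23-24 46 1 15 36 32 21 14 22 8 32-2 7 3 12 7 18 18 1 6 7 6 22 12 28-35 0-7-13-6-10-7-21-20-6-18-1-39-7-12-24-30-12-10-21-8-28 0-21-8-38-22-8-9z"/><path data-summit="408 177" data-sink="135 17" d="M218 16l-83 0-1 8-6 15-26 42 0 8 2 6 30 23 16 8 21 2 6 4 29 25 19 13 8-2 13-11 9 0 47 17 28 13 13 11 12 26 11 14 25-28 17-25 1-6-41-23-10-10-8-14-54-4-21-6-15-8-38-49z"/><path data-summit="425 540" data-sink="591 441" d="M489 380l-51 11-13 6-5 10-5 36-15 33-22 22-32 11 12 34 4 32 4 9 26-4 6-3 12-13 11-19 17-18 14-33 13-14 9 0 24 14 12 5 32 3 26 7 8-29 16-37-23-9-18-14-21-11-29-23z"/><path data-summit="144 297" data-sink="243 591" d="M242 344l-11 8-43 8 0 54 12 33 12 24 4 12-2 23-9 40 2 46 36 0 3-16 4-9 8-8 26-18 27-12 33-20-13-32-9-34-5-4-23-7-21-5-17-25-16-36z"/><path data-summit="425 540" data-sink="591 591" d="M474 480l-9 0-9 9-18 38-17 18-7 15-14 16-3 8 1 8 194-1 0-30-16-16-11-17 2-18-25-8-32-3-12-5z"/><path data-summit="408 177" data-sink="591 441" d="M390 211l-23 26 0 3 36 38 7 12 16 33 4 28 14 27 9 8 9 0 21-6 11 2 27 21 22 12 1-16 8-27 12-27-22-13-7-6-1-6-18-18-12-7-7-3-38 0-19-8-18-12-36-32-1-15z"/><path data-summit="410 86" data-sink="591 303" d="M407 84l-33 14 12 21 9 7 45 24 9 2 36 2 21 12 35 46 1 39 6 18 21 20 10 7 12 5 1-133-11 0-11-5-16-17-6-2-35-2-16-4-35-20-30-14z"/><path data-summit="408 177" data-sink="245 17" d="M339 16l-120 0-1 23 4 26 32 43 15 12 19 7 18 3 39 0 5 2 3 4 1-5-5-18-15-21-4-11 0-16 10-36z"/><path data-summit="48 32" data-sink="135 17" d="M134 16l-117 0-1 88 28 0 27-6 25-8 6-6 6-15 20-30 6-15z"/><path data-summit="425 540" data-sink="243 591" d="M345 510l-9 2-25 17-27 12-26 18-8 8-4 9-2 15 98 1 2-8 21 0-7-41z"/><path data-summit="587 387" data-sink="591 441" d="M564 346l-10 17-12 47 7 10 20 14 22 8 1-53-4-2-2-13-4-12-7-8z"/>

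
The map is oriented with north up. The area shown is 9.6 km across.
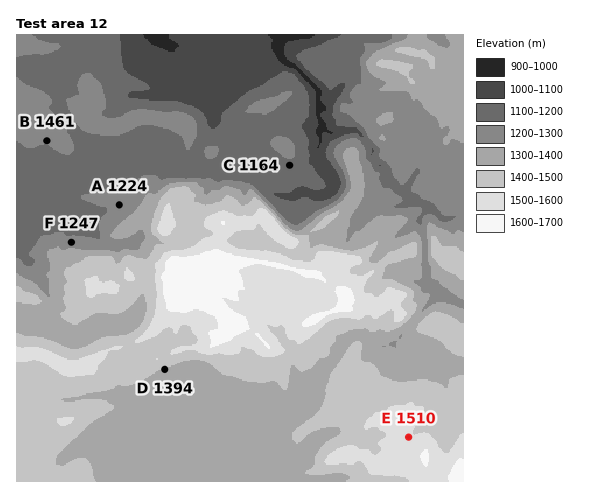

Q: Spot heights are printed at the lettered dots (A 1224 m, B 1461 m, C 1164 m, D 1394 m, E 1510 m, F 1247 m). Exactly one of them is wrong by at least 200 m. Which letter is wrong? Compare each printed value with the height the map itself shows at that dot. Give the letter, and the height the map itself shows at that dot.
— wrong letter B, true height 1211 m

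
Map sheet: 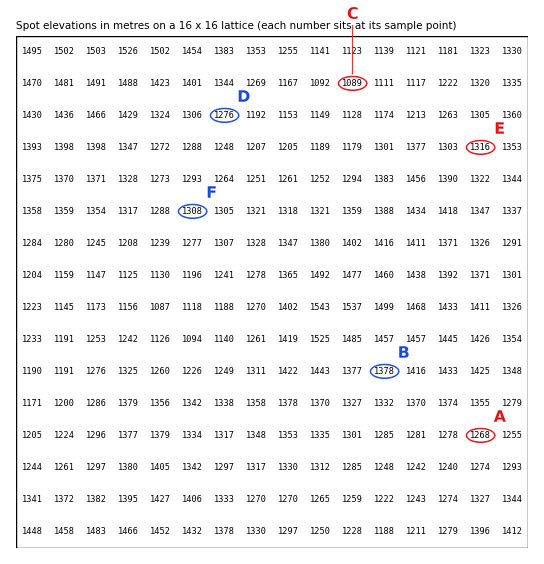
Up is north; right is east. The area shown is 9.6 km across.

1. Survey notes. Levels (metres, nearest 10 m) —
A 1270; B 1380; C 1090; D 1280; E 1320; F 1310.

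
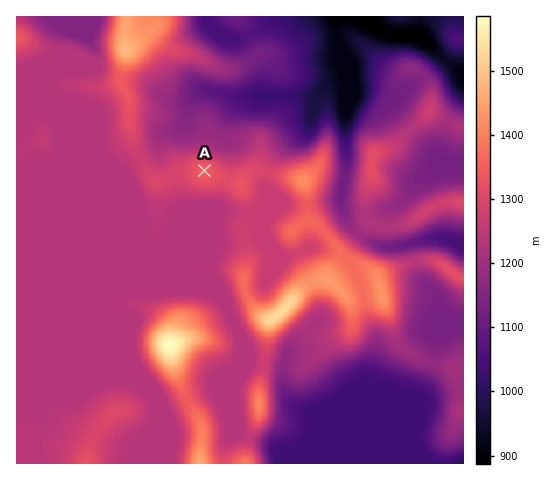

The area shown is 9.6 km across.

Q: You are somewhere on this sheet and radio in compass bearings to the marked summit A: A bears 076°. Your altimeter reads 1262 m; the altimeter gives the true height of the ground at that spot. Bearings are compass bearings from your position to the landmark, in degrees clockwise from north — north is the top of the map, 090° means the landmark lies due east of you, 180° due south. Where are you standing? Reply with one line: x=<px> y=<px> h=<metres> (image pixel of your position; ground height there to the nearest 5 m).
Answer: x=143 y=186 h=1260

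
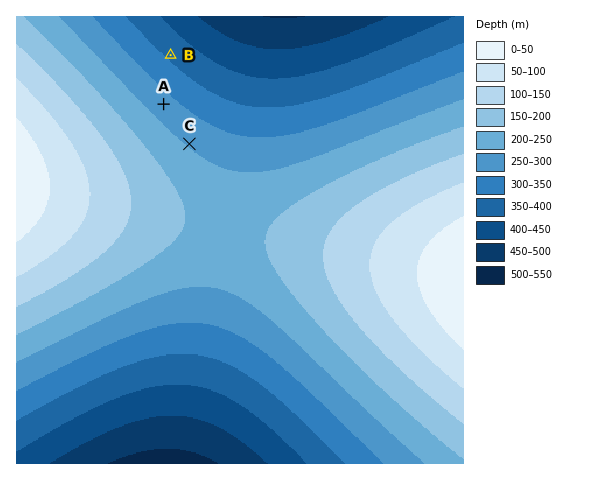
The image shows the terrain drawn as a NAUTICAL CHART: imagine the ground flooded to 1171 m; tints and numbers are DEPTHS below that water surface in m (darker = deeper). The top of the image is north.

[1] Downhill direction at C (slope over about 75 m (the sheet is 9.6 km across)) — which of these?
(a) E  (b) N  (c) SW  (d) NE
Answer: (d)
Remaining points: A NE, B NE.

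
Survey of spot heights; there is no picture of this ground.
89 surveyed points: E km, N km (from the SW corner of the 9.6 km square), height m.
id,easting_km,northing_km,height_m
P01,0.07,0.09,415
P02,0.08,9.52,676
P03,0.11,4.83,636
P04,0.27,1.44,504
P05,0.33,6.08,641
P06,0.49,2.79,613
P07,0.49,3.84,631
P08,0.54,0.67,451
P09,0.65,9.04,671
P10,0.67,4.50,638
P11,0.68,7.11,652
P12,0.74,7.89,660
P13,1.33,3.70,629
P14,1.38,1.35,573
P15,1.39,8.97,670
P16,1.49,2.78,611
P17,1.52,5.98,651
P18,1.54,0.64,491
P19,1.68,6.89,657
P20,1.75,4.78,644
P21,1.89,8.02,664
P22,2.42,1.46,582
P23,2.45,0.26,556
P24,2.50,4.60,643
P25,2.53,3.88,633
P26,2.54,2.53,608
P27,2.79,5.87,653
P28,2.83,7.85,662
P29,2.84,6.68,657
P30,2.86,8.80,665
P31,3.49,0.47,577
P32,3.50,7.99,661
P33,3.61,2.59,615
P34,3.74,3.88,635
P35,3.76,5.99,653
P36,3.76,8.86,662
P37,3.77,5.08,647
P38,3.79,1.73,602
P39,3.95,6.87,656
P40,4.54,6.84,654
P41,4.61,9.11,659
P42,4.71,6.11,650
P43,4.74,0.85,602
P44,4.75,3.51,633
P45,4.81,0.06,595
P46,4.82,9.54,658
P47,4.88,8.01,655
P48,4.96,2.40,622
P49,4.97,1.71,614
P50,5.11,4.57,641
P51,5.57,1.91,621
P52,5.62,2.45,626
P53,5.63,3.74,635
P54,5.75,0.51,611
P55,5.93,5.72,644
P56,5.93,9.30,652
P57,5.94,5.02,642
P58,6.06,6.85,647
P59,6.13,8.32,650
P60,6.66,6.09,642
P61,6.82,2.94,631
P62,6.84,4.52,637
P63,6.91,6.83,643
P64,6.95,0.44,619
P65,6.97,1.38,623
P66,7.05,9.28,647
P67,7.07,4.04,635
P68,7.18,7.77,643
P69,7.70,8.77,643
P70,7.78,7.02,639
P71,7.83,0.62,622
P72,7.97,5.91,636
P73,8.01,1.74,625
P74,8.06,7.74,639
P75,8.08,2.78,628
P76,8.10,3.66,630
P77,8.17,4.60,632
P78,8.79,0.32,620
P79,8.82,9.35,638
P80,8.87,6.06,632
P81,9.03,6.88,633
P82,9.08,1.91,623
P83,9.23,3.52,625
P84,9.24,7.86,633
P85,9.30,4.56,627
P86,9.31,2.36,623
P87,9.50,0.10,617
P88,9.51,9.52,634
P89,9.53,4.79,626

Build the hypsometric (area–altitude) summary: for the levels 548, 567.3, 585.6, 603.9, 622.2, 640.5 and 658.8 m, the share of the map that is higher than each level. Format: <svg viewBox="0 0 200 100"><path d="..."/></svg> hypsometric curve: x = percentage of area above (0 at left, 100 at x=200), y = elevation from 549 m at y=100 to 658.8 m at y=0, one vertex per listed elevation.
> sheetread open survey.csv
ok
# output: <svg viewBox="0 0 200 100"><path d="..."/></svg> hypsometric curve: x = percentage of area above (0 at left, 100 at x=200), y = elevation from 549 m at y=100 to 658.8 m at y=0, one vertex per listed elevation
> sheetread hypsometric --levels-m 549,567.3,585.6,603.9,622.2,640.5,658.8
<svg viewBox="0 0 200 100"><path d="M194 100l-2-17-6-16-9-17-25-17-72-16-59-17"/></svg>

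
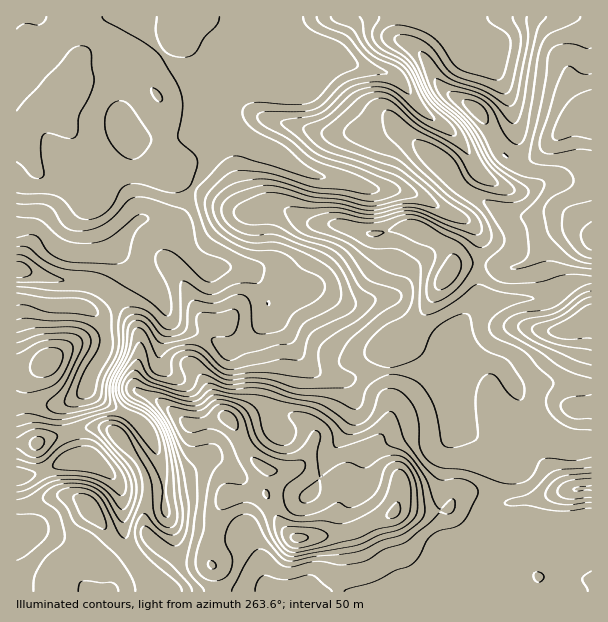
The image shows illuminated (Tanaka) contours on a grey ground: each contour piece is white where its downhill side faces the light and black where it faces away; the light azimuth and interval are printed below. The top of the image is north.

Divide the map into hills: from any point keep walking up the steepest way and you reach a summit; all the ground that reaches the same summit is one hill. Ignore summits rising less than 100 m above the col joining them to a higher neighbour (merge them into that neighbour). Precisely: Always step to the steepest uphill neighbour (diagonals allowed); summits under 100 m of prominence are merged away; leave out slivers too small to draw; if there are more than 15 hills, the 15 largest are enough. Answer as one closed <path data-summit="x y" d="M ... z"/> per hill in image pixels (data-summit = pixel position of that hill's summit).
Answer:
<path data-summit="299 537" d="M255 16l-239 1 0 210 22 1 21 20 12 5 24 1 19-2 10 8 6 12-2 10-6 11-11 11-12 8-6 0-13-6-32 0-19-6-13-1 0 292 575 1 0-69-16 3-68-2-16 4-5-4-2-18 12-24 3-20-39-39-2-40-3-13-6 3-21-3-50 2-28 7-15 0-15-5-18-14-18-30-13-15-3-6 0-12-9-16-10-10-12-3-31 0-18-16-8-16-7-7-9-4 4 1 6-3 6-7 10-24 15-21 15-34 8-9-11-15-1-11 6-13 12-15 7-3 13-23z"/><path data-summit="591 120" d="M591 16l-334 0-3 32-13 23-7 3-12 15-6 13 1 11 11 15-8 9-15 34-15 21-10 24-6 7-6 4 12 9 8 16 18 16 31 0 12 3 10 10 9 16 0 12 3 6 13 15 18 30 15 13 18 6 15 0 18-6 28-3 32 0 10 3 15-1 4-9-3-16 2-12 7-14 16-15 28-6 38-2 27-15 20-4z"/><path data-summit="591 488" d="M483 361l-16 1-8 4-3 3 0 6 2 8 2 40 39 39-3 20-12 24 2 18 5 4 16-4 68 2 16-3 1-80-23 1-23-12-18-21-24-42-7-5z"/><path data-summit="591 321" d="M591 280l-10 0-9 3-27 15-38 2-28 6-16 15-7 14 0 33 11-6 25 0 8 4 10 14 9 8 23-4 25 0 24 2z"/><path data-summit="18 270" d="M33 226l-17 2 1 70 31 8 32 0 13 6 6 0 12-8 11-11 6-11 2-10-6-12-7-7-46 0-12-5-17-18z"/>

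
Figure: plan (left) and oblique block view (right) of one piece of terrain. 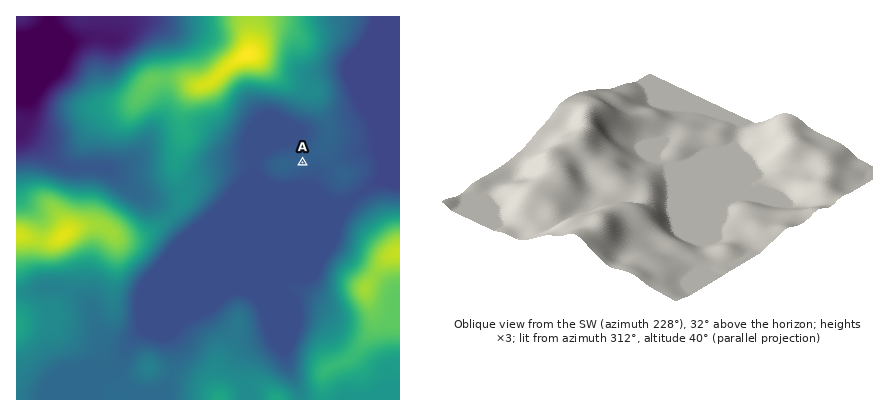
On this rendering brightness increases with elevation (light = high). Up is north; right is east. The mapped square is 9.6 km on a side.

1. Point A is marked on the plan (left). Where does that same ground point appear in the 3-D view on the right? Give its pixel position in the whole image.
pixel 686 144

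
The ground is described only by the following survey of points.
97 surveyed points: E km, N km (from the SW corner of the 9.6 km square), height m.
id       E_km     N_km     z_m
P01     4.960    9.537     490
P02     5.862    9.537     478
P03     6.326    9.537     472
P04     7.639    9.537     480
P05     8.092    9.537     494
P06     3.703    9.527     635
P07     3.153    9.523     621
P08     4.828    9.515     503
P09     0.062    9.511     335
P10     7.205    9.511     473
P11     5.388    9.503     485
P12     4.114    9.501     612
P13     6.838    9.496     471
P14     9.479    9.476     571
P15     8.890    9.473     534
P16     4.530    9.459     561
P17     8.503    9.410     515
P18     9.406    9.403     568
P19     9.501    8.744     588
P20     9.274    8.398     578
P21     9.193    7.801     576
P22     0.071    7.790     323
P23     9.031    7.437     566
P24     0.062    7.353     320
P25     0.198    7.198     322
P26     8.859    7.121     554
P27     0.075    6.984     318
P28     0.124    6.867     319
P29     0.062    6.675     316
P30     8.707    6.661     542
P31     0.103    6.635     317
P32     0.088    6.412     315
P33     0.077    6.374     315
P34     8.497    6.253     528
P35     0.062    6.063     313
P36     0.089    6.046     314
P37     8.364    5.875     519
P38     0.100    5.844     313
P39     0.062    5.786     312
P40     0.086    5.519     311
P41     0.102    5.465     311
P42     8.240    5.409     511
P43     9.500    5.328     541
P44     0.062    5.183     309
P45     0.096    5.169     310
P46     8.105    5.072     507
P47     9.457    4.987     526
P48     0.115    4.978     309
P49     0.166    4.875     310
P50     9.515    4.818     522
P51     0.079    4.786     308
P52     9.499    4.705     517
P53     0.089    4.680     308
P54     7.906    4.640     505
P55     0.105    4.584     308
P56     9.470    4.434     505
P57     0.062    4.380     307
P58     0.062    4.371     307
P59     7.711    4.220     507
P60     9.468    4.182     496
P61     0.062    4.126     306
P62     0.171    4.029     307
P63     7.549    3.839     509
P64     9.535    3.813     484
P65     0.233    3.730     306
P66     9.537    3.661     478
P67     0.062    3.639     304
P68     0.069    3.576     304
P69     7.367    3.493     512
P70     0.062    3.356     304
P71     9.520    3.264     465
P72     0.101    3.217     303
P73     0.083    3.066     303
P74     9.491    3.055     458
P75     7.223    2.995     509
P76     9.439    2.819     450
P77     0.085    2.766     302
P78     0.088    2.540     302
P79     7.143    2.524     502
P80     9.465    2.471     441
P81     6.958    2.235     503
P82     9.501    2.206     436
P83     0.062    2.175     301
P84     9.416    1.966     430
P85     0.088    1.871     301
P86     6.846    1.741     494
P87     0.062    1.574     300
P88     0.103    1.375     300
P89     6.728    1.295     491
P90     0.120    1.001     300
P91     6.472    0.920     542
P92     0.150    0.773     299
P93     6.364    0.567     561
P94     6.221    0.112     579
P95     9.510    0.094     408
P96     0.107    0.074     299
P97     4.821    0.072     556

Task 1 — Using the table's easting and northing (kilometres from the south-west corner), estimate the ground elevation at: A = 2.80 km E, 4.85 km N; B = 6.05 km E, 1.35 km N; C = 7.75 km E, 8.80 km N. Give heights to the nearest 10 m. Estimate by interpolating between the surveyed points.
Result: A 440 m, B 600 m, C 500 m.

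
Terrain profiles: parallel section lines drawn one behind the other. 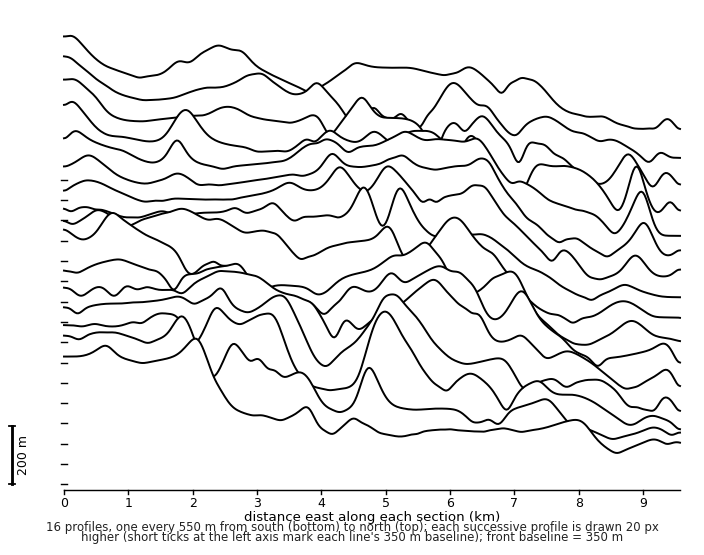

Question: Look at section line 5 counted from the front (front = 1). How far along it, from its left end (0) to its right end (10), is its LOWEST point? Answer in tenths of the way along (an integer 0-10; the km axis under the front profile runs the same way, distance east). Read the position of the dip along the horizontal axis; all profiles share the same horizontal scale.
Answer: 9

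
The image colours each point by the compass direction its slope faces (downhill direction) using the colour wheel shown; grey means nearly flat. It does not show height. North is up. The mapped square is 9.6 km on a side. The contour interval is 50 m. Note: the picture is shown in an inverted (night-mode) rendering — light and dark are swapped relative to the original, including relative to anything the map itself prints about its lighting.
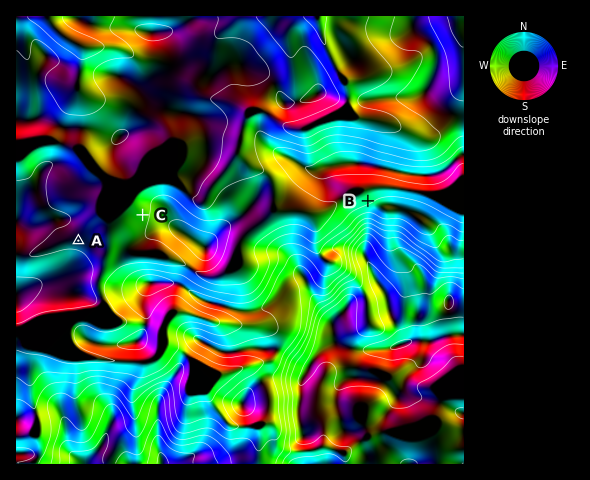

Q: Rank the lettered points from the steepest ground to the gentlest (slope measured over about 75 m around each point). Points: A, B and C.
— B C A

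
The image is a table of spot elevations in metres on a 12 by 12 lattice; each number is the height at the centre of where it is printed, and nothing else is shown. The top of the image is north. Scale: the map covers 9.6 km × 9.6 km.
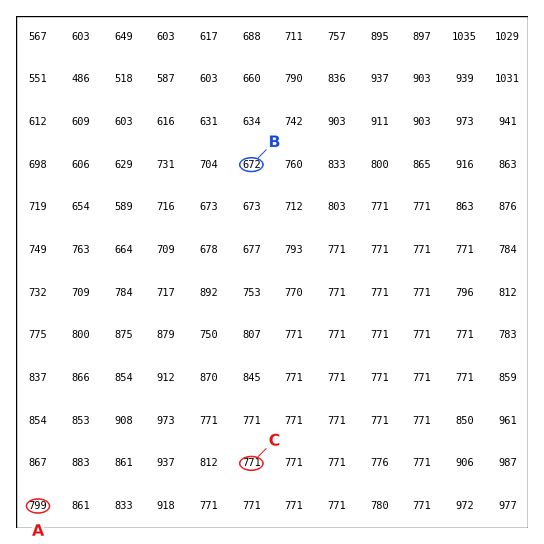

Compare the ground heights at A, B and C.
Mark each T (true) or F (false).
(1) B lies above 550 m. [T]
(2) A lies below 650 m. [F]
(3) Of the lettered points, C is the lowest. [F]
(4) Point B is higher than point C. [F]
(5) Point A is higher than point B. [T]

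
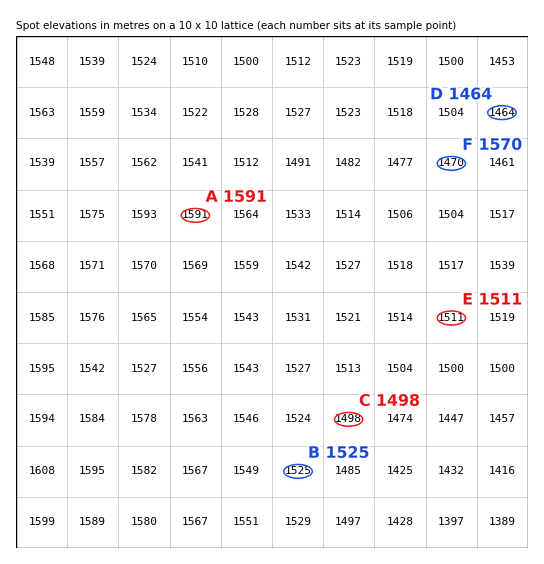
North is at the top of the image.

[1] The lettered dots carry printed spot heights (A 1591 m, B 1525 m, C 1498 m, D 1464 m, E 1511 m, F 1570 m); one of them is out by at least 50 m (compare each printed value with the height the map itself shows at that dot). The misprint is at F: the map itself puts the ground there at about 1470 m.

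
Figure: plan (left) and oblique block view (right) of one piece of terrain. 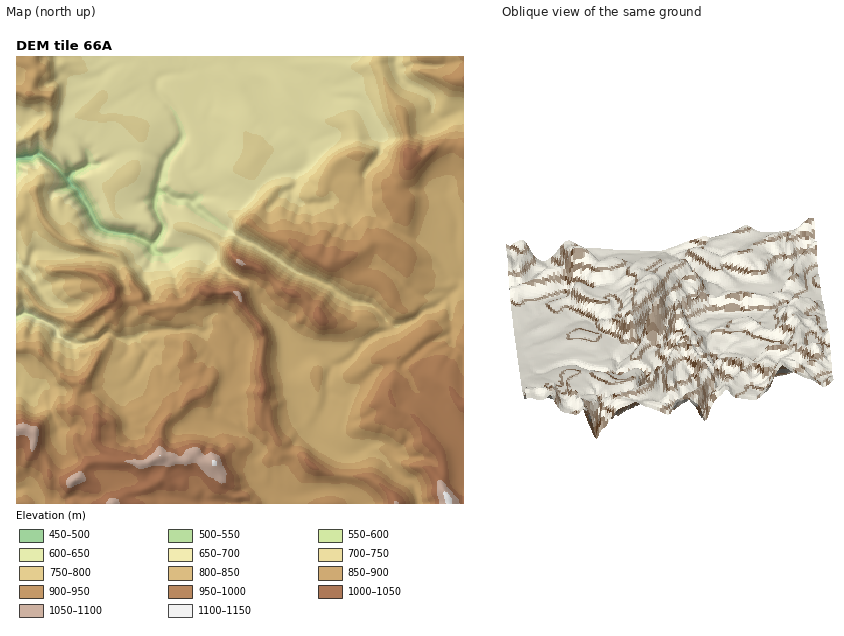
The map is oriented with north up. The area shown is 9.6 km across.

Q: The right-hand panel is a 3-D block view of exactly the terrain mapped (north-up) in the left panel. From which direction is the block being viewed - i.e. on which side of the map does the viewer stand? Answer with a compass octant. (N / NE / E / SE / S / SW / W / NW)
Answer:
W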